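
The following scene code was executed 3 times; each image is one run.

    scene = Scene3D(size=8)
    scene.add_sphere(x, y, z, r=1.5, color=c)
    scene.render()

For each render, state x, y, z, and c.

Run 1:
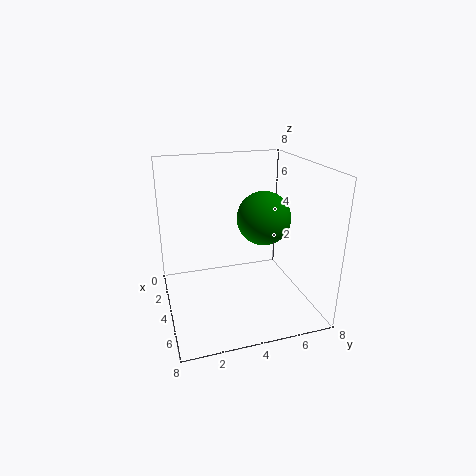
x = 4, y = 5.5, z = 5, c = 'green'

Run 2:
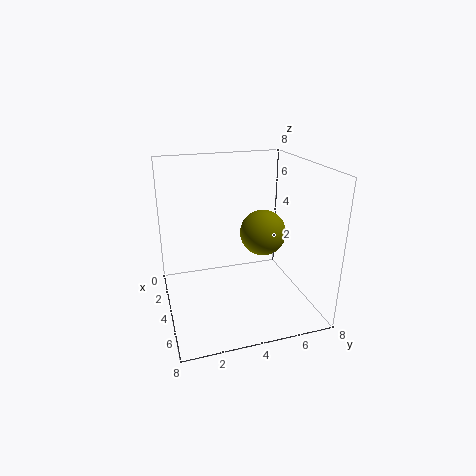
x = 1.5, y = 6.5, z = 3, c = 'olive'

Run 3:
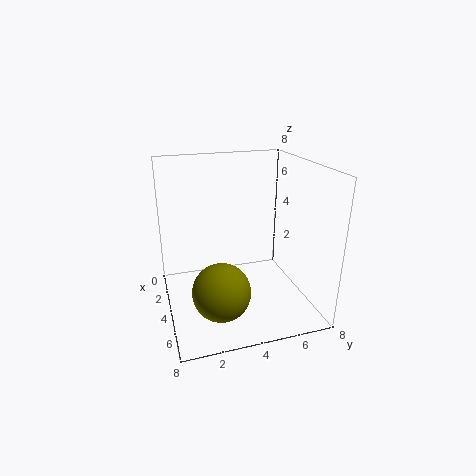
x = 6, y = 2.5, z = 2, c = 'olive'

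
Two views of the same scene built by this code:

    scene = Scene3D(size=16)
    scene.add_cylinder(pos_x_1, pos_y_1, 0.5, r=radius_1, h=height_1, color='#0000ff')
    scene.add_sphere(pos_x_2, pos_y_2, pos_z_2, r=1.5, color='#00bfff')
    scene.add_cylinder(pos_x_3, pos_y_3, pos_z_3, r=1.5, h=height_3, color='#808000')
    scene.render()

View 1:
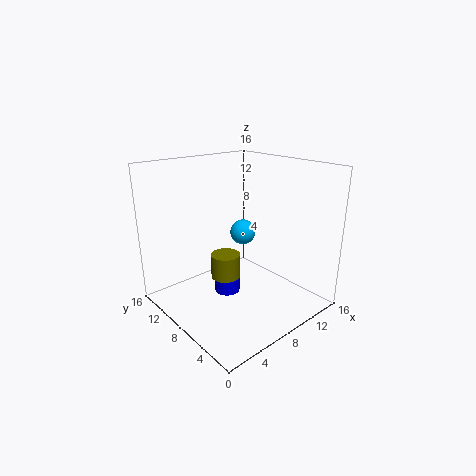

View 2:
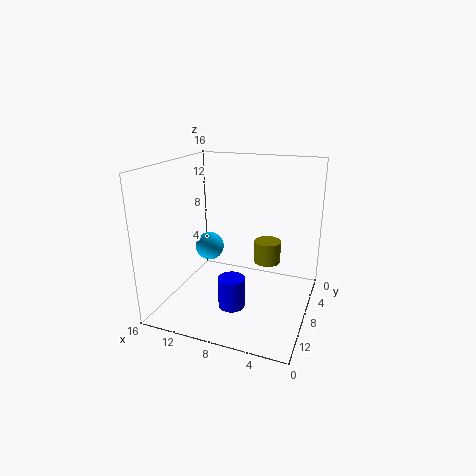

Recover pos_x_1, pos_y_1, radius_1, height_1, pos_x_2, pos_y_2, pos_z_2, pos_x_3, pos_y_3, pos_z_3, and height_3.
pos_x_1 = 8
pos_y_1 = 10
radius_1 = 1.5
height_1 = 3.5
pos_x_2 = 10.5
pos_y_2 = 10
pos_z_2 = 7.5
pos_x_3 = 5
pos_y_3 = 6.5
pos_z_3 = 5
height_3 = 2.5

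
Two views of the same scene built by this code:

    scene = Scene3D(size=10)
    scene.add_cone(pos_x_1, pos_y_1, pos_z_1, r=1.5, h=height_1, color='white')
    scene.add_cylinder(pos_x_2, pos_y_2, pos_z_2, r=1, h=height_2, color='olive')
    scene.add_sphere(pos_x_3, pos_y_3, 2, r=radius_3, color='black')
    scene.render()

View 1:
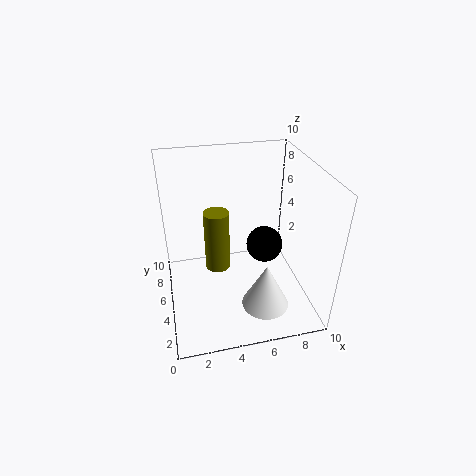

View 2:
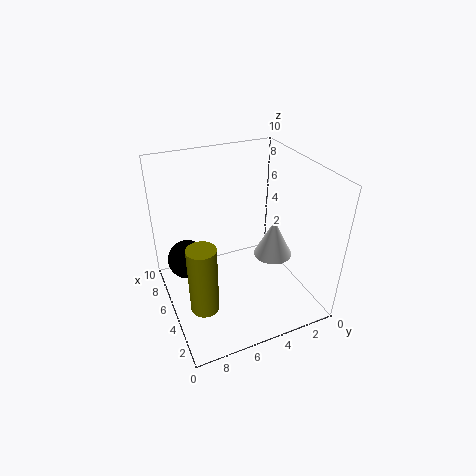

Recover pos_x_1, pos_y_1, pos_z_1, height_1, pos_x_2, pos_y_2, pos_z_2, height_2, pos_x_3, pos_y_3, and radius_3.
pos_x_1 = 6
pos_y_1 = 1.5
pos_z_1 = 2
height_1 = 3
pos_x_2 = 4
pos_y_2 = 8
pos_z_2 = 0.5
height_2 = 5
pos_x_3 = 8
pos_y_3 = 8
radius_3 = 1.5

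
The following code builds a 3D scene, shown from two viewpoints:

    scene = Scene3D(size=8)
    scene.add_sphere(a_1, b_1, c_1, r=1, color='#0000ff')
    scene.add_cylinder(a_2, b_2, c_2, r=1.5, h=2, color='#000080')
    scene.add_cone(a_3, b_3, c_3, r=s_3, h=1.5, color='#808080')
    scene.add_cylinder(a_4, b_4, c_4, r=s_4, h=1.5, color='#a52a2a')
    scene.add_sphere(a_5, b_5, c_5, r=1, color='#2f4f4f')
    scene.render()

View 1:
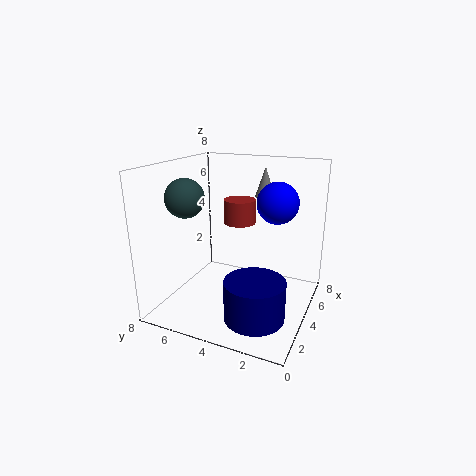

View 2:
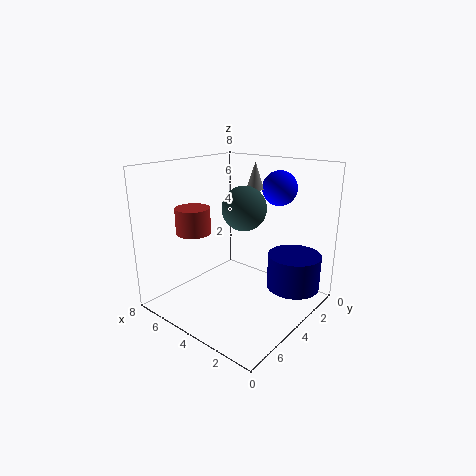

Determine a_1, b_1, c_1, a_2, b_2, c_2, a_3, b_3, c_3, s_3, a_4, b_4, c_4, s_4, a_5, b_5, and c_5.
a_1 = 3
b_1 = 1.5
c_1 = 6.5
a_2 = 1.5
b_2 = 2
c_2 = 1
a_3 = 4
b_3 = 2.5
c_3 = 6.5
s_3 = 0.5
a_4 = 6.5
b_4 = 5
c_4 = 4
s_4 = 1
a_5 = 2
b_5 = 6
c_5 = 6.5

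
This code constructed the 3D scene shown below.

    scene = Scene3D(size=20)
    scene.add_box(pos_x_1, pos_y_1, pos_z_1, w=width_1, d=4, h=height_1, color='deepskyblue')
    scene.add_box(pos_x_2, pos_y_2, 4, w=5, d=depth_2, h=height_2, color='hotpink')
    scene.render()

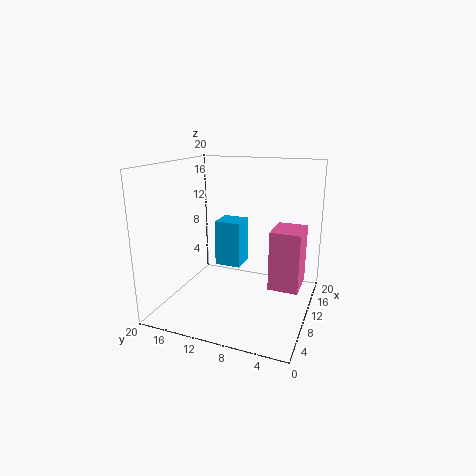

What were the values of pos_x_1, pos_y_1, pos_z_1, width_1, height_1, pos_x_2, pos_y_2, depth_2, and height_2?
pos_x_1 = 13
pos_y_1 = 11
pos_z_1 = 4
width_1 = 4
height_1 = 7
pos_x_2 = 8
pos_y_2 = 1
depth_2 = 4
height_2 = 8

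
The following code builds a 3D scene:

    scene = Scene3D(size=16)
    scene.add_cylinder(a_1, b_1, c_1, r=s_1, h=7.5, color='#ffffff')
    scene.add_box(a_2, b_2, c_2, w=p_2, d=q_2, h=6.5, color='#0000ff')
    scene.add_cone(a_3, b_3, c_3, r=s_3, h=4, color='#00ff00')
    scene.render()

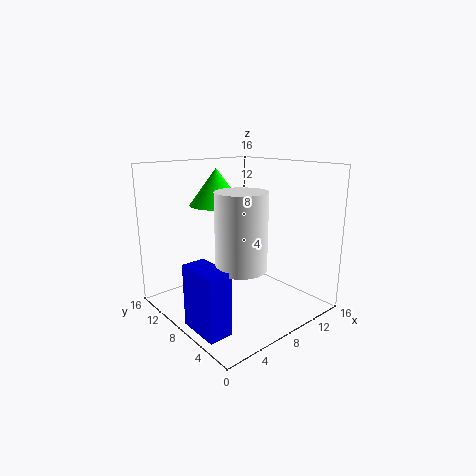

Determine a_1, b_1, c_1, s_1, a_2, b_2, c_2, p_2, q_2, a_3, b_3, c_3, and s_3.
a_1 = 5, b_1 = 4, c_1 = 6.5, s_1 = 2.5, a_2 = 0.5, b_2 = 3, c_2 = 0.5, p_2 = 2.5, q_2 = 4.5, a_3 = 7, b_3 = 10.5, c_3 = 11.5, s_3 = 3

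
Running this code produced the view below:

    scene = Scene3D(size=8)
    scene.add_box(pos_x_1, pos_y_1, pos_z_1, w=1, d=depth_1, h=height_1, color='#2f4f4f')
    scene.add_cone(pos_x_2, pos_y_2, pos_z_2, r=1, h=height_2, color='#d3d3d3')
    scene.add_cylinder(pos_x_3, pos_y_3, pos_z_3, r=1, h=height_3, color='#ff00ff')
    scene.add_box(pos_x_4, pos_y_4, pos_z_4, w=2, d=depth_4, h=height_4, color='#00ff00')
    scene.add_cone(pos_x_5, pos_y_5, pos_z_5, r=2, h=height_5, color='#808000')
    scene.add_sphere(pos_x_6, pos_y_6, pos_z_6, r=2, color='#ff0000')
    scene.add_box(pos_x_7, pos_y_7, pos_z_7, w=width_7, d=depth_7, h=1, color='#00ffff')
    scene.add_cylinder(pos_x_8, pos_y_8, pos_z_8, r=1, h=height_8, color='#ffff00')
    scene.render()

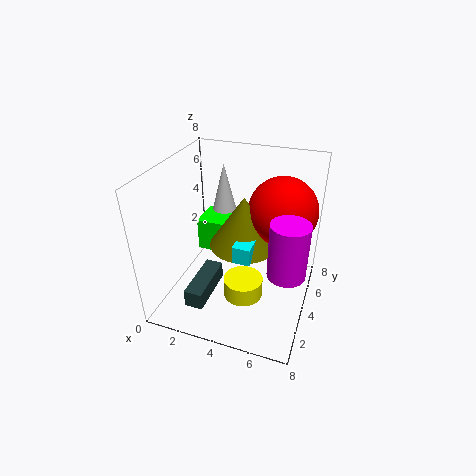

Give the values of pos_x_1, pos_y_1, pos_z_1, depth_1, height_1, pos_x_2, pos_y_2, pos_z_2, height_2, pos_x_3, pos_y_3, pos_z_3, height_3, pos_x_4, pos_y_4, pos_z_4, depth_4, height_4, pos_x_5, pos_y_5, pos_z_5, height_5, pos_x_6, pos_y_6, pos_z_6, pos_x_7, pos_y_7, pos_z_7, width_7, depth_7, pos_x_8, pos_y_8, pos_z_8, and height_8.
pos_x_1 = 2, pos_y_1 = 1, pos_z_1 = 1, depth_1 = 3, height_1 = 1, pos_x_2 = 2, pos_y_2 = 7, pos_z_2 = 3, height_2 = 4, pos_x_3 = 7, pos_y_3 = 3, pos_z_3 = 3, height_3 = 3, pos_x_4 = 1, pos_y_4 = 5, pos_z_4 = 2, depth_4 = 2, height_4 = 2, pos_x_5 = 4, pos_y_5 = 5, pos_z_5 = 3, height_5 = 3, pos_x_6 = 6, pos_y_6 = 6, pos_z_6 = 5, pos_x_7 = 4, pos_y_7 = 3, pos_z_7 = 3, width_7 = 1, depth_7 = 3, pos_x_8 = 5, pos_y_8 = 2, pos_z_8 = 2, height_8 = 1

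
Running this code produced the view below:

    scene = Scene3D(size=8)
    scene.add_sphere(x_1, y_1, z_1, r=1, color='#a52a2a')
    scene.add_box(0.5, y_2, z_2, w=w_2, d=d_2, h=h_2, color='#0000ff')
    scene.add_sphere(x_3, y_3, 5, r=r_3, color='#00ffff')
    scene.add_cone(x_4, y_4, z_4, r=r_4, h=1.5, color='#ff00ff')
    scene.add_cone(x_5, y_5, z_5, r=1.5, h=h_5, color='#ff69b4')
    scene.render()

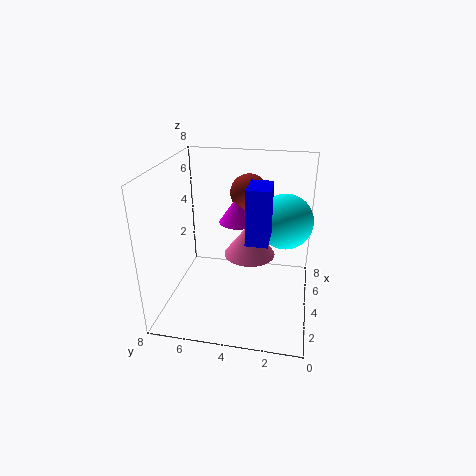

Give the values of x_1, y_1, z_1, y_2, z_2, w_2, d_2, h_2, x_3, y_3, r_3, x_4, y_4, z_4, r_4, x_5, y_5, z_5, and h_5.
x_1 = 4.5; y_1 = 3.5; z_1 = 6.5; y_2 = 2; z_2 = 5.5; w_2 = 1.5; d_2 = 1; h_2 = 2.5; x_3 = 4.5; y_3 = 1.5; r_3 = 1.5; x_4 = 4; y_4 = 4; z_4 = 5; r_4 = 1; x_5 = 5; y_5 = 3.5; z_5 = 2.5; h_5 = 2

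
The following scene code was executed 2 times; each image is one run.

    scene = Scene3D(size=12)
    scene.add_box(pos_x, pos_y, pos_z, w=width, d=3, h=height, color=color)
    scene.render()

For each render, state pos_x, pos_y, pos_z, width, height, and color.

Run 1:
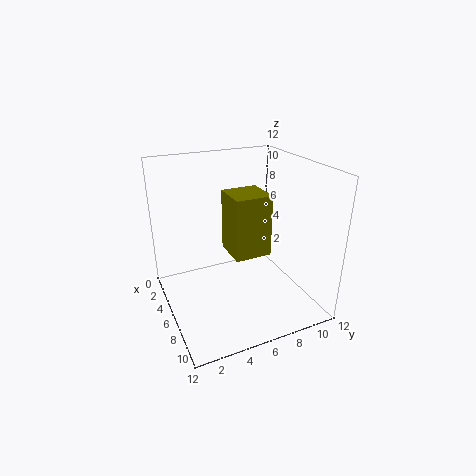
pos_x = 5, pos_y = 5, pos_z = 5, width = 3, height = 5, color = 'olive'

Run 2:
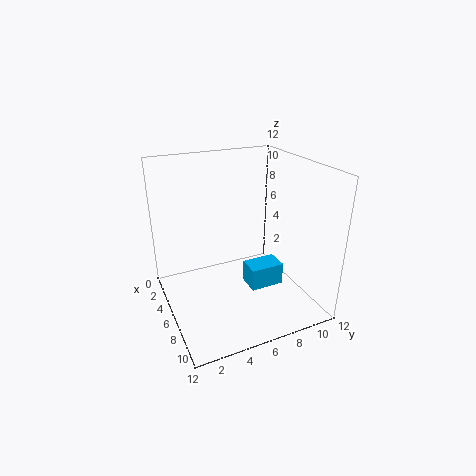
pos_x = 5, pos_y = 7, pos_z = 1, width = 2, height = 2, color = 'deepskyblue'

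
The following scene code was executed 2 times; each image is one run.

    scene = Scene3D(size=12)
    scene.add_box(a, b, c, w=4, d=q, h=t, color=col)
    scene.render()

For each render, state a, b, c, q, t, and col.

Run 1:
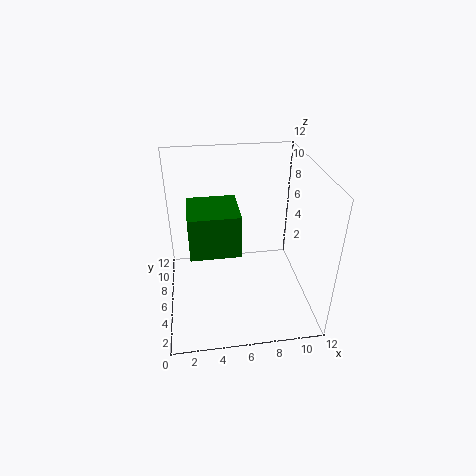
a = 2, b = 4, c = 5.5, q = 4, t = 3.5, col = 'green'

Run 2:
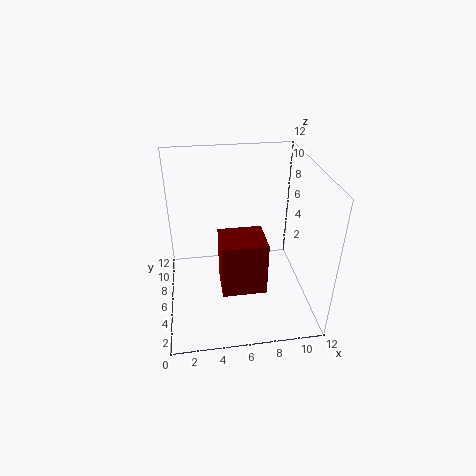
a = 4.5, b = 5, c = 0.5, q = 3.5, t = 5, col = 'maroon'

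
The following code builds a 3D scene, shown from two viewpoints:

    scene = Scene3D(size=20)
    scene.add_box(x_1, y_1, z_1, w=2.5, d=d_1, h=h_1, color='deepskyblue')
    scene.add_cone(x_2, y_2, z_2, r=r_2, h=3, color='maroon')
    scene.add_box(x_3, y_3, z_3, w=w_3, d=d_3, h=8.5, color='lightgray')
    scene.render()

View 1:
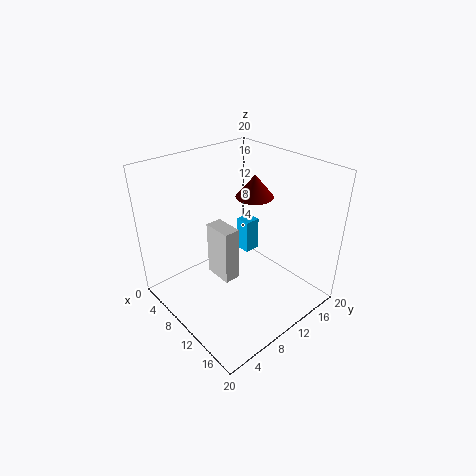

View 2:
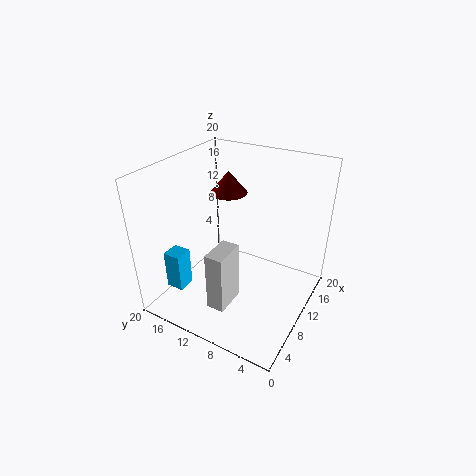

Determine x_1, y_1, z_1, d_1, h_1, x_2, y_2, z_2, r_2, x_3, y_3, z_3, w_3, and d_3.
x_1 = 3.5, y_1 = 15.5, z_1 = 3, d_1 = 2.5, h_1 = 5.5, x_2 = 11, y_2 = 12, z_2 = 16, r_2 = 2.5, x_3 = 4, y_3 = 9, z_3 = 1.5, w_3 = 4.5, d_3 = 2.5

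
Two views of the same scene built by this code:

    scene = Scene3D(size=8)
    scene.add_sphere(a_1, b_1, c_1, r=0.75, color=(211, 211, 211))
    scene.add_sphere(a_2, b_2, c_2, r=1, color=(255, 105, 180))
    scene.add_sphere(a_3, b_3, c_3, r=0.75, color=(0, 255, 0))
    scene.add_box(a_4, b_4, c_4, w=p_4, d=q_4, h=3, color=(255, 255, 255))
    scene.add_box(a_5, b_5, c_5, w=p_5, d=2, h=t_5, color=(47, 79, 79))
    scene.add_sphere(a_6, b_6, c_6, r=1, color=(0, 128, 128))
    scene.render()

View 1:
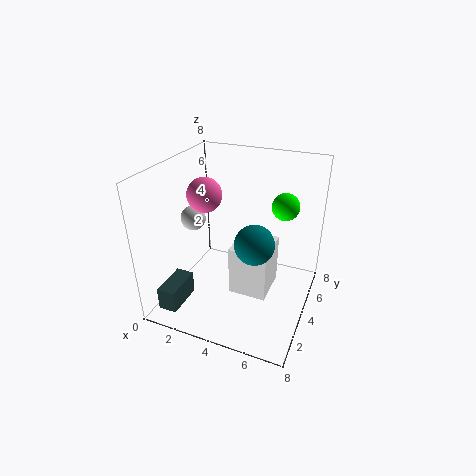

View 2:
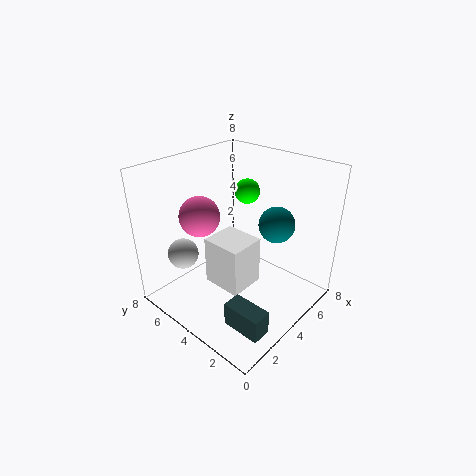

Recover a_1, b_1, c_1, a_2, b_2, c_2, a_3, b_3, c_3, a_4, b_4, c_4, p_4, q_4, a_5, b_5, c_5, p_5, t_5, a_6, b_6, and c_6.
a_1 = 0.75
b_1 = 4.75
c_1 = 4.25
a_2 = 1.75
b_2 = 4.5
c_2 = 6
a_3 = 6.25
b_3 = 5.25
c_3 = 5.75
a_4 = 3.5
b_4 = 3.75
c_4 = 0.25
p_4 = 2.25
q_4 = 2.5
a_5 = 1
b_5 = 0.25
c_5 = 1
p_5 = 1
t_5 = 1.25
a_6 = 5.5
b_6 = 2.5
c_6 = 4.75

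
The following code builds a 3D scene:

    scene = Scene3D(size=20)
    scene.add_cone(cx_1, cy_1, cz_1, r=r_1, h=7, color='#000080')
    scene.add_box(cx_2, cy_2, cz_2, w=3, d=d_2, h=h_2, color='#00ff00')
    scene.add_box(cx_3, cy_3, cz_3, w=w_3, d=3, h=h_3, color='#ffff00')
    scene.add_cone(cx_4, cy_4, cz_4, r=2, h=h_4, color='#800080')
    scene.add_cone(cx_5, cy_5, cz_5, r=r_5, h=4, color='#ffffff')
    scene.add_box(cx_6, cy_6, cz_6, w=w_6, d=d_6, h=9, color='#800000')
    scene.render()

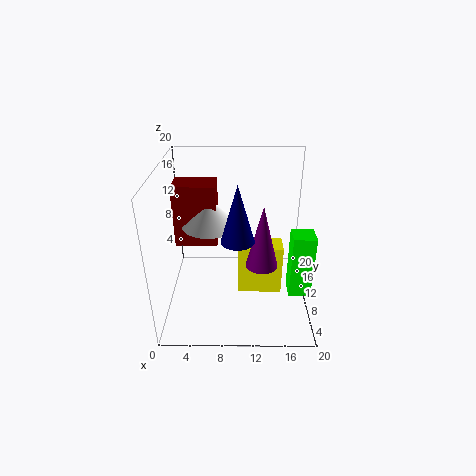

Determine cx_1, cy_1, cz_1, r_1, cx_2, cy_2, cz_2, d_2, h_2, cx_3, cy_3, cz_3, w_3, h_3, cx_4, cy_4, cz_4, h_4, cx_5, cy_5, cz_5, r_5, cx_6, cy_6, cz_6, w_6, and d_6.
cx_1 = 10
cy_1 = 4
cz_1 = 13
r_1 = 2
cx_2 = 17
cy_2 = 6
cz_2 = 3
d_2 = 3
h_2 = 9
cx_3 = 10
cy_3 = 7
cz_3 = 3
w_3 = 6
h_3 = 7
cx_4 = 13
cy_4 = 5
cz_4 = 9
h_4 = 8
cx_5 = 6
cy_5 = 12
cz_5 = 11
r_5 = 4
cx_6 = 1
cy_6 = 11
cz_6 = 8
w_6 = 6
d_6 = 4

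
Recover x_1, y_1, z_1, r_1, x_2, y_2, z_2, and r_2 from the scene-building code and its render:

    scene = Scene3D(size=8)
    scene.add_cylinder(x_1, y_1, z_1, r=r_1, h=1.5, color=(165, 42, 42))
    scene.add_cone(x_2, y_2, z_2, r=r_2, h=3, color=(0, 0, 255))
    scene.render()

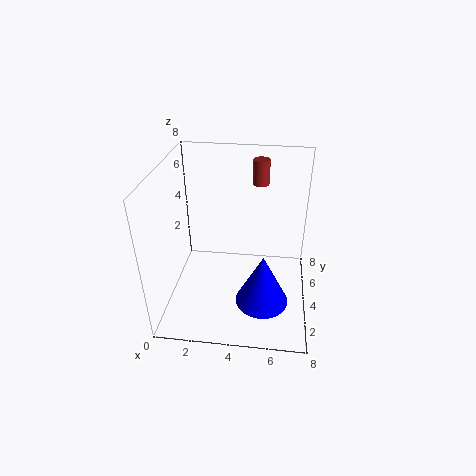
x_1 = 5; y_1 = 7; z_1 = 6; r_1 = 0.5; x_2 = 5.5; y_2 = 3; z_2 = 0.5; r_2 = 1.5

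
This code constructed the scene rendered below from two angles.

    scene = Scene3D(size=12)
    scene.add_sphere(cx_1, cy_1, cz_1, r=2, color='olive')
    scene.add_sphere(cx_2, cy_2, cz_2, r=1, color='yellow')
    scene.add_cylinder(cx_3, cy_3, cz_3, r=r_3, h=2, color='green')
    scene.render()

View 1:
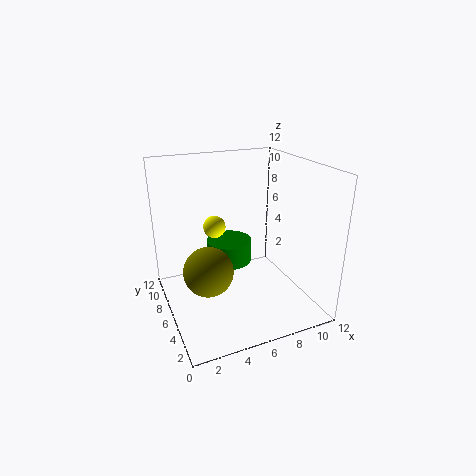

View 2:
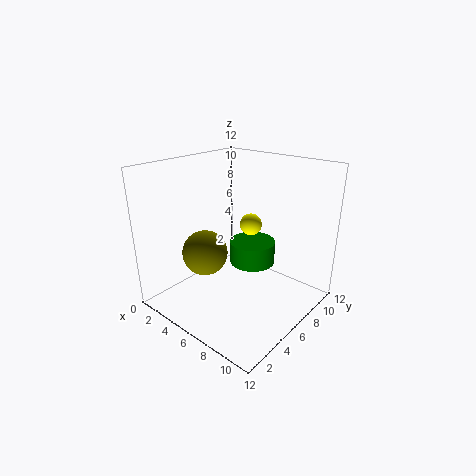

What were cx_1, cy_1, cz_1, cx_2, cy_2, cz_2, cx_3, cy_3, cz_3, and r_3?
cx_1 = 3
cy_1 = 5
cz_1 = 4
cx_2 = 5
cy_2 = 9
cz_2 = 6
cx_3 = 6
cy_3 = 8
cz_3 = 3
r_3 = 2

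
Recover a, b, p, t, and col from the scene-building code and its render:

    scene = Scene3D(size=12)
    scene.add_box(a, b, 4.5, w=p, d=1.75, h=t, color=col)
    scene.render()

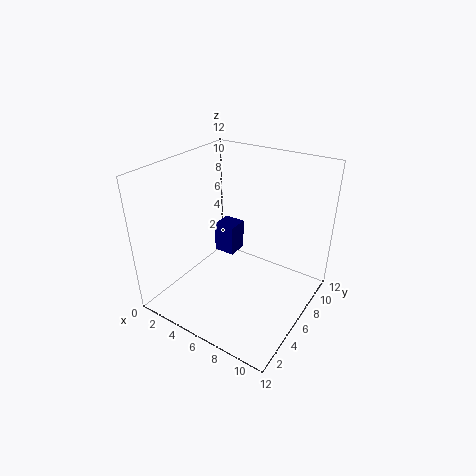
a = 4; b = 5.5; p = 1.75; t = 2.5; col = 'navy'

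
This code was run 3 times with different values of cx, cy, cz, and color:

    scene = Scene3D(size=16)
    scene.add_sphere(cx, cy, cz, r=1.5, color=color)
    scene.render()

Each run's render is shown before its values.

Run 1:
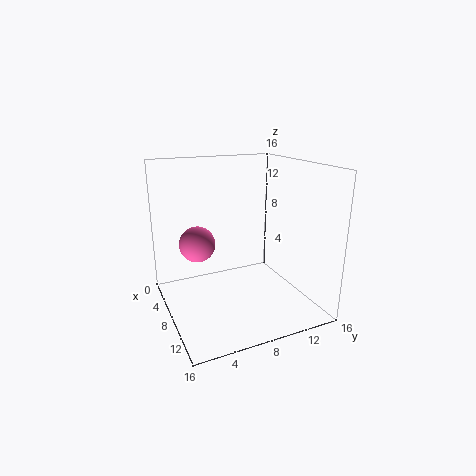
cx = 14; cy = 1.5; cz = 10.5; color = 'hotpink'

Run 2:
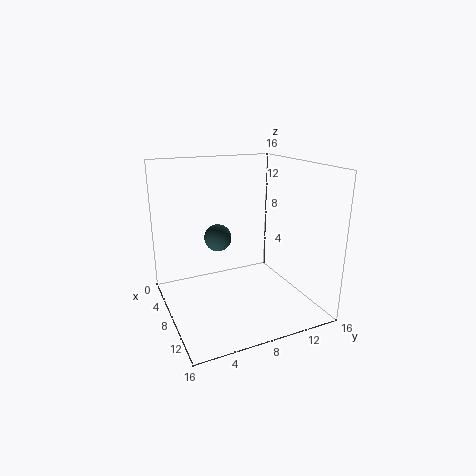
cx = 7; cy = 6; cz = 8; color = 'darkslategray'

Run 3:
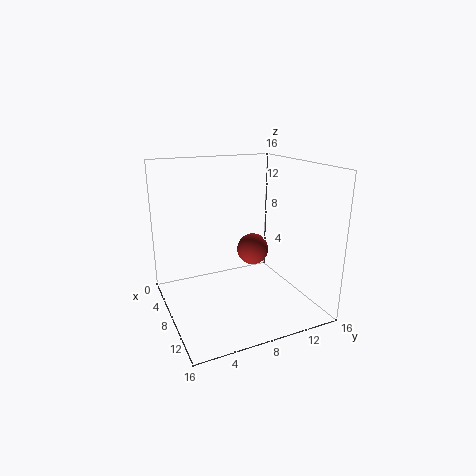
cx = 12.5; cy = 7.5; cz = 8.5; color = 'brown'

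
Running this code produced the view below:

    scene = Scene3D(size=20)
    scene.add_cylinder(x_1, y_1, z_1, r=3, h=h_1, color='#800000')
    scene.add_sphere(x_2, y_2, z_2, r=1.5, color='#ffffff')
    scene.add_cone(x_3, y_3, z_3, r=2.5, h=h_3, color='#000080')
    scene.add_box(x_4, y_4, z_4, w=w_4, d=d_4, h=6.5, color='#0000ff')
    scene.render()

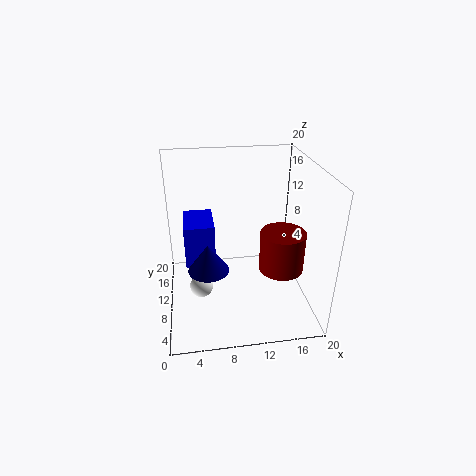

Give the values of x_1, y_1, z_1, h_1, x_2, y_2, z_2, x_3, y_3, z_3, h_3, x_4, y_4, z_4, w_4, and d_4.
x_1 = 15.5
y_1 = 7
z_1 = 6.5
h_1 = 5.5
x_2 = 4.5
y_2 = 6
z_2 = 5.5
x_3 = 5.5
y_3 = 4.5
z_3 = 9
h_3 = 3.5
x_4 = 2.5
y_4 = 12.5
z_4 = 4
w_4 = 4.5
d_4 = 6.5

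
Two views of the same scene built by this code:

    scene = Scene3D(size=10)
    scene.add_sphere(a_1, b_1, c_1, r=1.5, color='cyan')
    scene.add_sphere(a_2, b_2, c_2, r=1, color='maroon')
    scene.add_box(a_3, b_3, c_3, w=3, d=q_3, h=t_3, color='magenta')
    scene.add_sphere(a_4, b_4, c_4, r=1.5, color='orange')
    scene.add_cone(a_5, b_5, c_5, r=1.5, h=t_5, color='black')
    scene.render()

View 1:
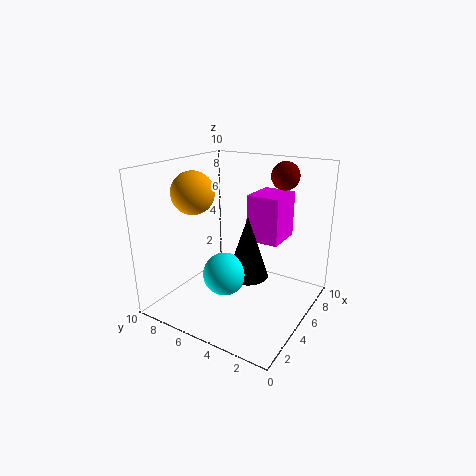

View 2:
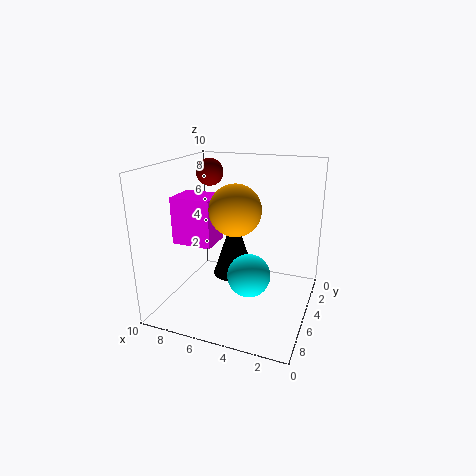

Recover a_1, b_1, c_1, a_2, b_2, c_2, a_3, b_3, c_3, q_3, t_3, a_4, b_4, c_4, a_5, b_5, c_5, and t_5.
a_1 = 4, b_1 = 5.5, c_1 = 2.5, a_2 = 8, b_2 = 3, c_2 = 9, a_3 = 7, b_3 = 3, c_3 = 4, q_3 = 2.5, t_3 = 3.5, a_4 = 4, b_4 = 8, c_4 = 8, a_5 = 5.5, b_5 = 4.5, c_5 = 2, t_5 = 4.5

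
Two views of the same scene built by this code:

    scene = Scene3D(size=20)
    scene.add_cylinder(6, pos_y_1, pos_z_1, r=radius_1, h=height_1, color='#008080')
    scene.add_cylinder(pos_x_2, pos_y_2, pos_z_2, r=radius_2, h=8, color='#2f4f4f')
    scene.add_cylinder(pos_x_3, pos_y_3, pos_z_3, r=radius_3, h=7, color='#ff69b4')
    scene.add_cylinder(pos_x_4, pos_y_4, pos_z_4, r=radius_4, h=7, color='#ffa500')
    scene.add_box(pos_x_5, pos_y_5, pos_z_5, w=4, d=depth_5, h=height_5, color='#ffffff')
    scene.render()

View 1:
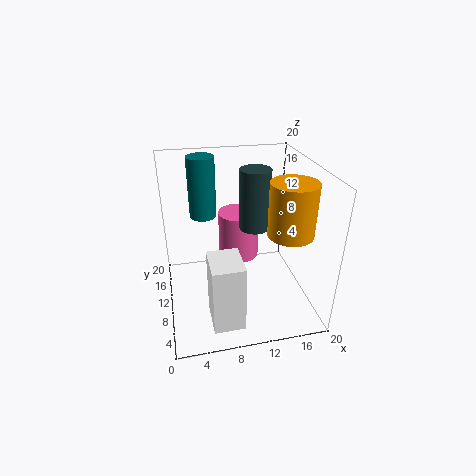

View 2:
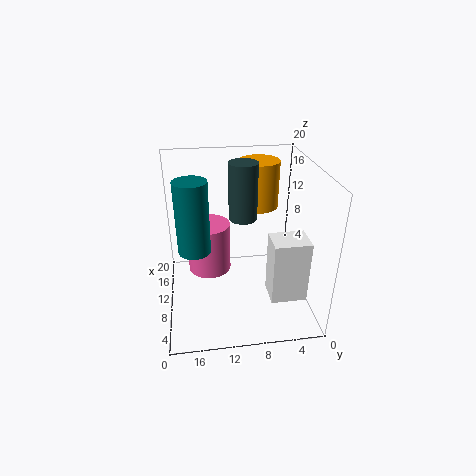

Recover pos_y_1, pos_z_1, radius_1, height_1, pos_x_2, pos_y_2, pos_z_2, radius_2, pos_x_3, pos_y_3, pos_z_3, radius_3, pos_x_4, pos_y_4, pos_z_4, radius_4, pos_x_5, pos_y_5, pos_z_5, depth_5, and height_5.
pos_y_1 = 16; pos_z_1 = 11; radius_1 = 2; height_1 = 9; pos_x_2 = 12; pos_y_2 = 9; pos_z_2 = 12; radius_2 = 2; pos_x_3 = 11; pos_y_3 = 14; pos_z_3 = 5; radius_3 = 3; pos_x_4 = 16; pos_y_4 = 6; pos_z_4 = 12; radius_4 = 3; pos_x_5 = 5; pos_y_5 = 1; pos_z_5 = 2; depth_5 = 5; height_5 = 9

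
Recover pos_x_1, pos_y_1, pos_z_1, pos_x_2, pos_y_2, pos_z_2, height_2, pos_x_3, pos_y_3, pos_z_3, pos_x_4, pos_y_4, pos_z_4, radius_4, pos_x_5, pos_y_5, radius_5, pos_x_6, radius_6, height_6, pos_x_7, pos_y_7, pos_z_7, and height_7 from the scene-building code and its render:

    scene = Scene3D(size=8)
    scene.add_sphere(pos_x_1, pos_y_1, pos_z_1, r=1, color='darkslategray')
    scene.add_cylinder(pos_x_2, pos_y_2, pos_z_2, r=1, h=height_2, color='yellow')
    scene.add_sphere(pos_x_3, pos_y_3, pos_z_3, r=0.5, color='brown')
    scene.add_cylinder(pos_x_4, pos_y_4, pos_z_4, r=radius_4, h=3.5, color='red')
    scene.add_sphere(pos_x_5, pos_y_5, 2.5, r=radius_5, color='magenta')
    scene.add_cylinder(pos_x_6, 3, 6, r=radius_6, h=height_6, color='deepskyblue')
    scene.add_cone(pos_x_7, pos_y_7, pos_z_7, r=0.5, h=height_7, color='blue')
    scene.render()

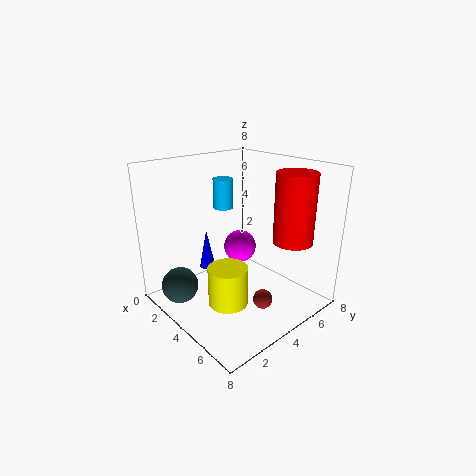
pos_x_1 = 2.5
pos_y_1 = 1
pos_z_1 = 1.5
pos_x_2 = 5.5
pos_y_2 = 2
pos_z_2 = 1.5
height_2 = 2
pos_x_3 = 6.5
pos_y_3 = 3.5
pos_z_3 = 1.5
pos_x_4 = 7
pos_y_4 = 5
pos_z_4 = 4.5
radius_4 = 1
pos_x_5 = 2.5
pos_y_5 = 5.5
radius_5 = 1
pos_x_6 = 4
radius_6 = 0.5
height_6 = 1.5
pos_x_7 = 1
pos_y_7 = 4
pos_z_7 = 1
height_7 = 2.5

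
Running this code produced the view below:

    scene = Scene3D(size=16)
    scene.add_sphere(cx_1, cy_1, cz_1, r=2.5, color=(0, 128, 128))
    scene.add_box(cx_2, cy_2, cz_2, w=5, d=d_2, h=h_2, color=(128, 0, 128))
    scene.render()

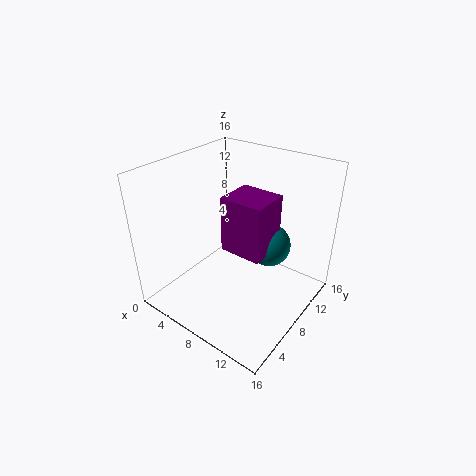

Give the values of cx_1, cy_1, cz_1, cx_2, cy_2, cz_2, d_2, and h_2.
cx_1 = 10; cy_1 = 11.5; cz_1 = 6; cx_2 = 6; cy_2 = 7.5; cz_2 = 6; d_2 = 4.5; h_2 = 6.5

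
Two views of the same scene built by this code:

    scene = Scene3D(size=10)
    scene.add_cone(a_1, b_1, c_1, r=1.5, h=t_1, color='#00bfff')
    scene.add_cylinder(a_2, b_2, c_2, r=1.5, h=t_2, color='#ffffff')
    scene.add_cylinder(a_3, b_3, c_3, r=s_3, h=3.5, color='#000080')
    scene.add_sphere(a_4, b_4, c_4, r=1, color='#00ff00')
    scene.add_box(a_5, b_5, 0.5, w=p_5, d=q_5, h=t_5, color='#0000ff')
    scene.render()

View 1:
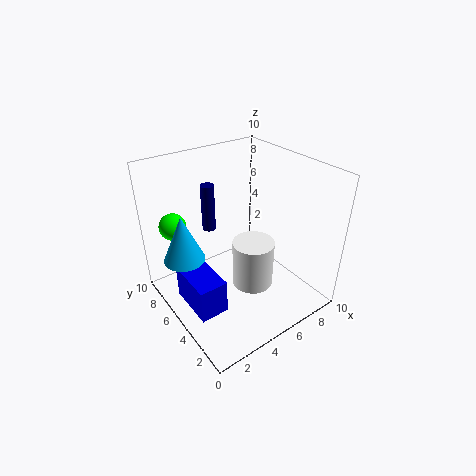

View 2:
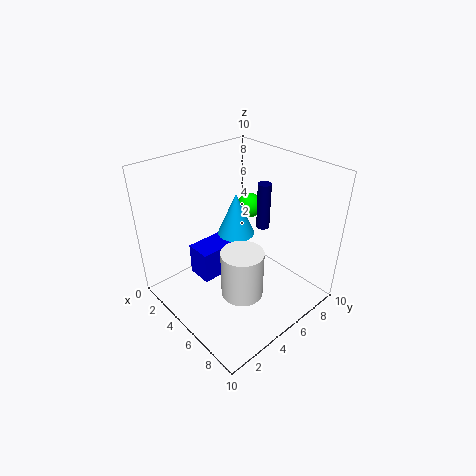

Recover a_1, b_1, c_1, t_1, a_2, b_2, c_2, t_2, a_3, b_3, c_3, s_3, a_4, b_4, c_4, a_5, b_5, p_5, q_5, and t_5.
a_1 = 2; b_1 = 7.5; c_1 = 3; t_1 = 3.5; a_2 = 6; b_2 = 4.5; c_2 = 1; t_2 = 3.5; a_3 = 4.5; b_3 = 8; c_3 = 4.5; s_3 = 0.5; a_4 = 2; b_4 = 9; c_4 = 5; a_5 = 1; b_5 = 3.5; p_5 = 2; q_5 = 3.5; t_5 = 2.5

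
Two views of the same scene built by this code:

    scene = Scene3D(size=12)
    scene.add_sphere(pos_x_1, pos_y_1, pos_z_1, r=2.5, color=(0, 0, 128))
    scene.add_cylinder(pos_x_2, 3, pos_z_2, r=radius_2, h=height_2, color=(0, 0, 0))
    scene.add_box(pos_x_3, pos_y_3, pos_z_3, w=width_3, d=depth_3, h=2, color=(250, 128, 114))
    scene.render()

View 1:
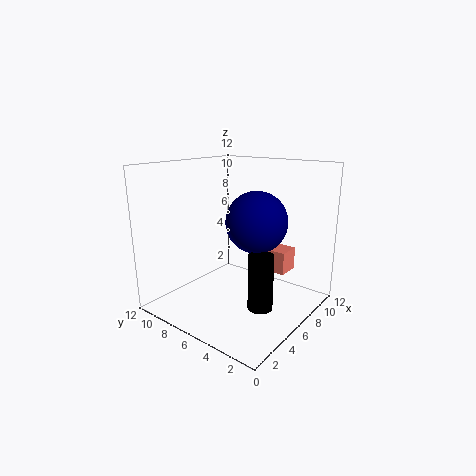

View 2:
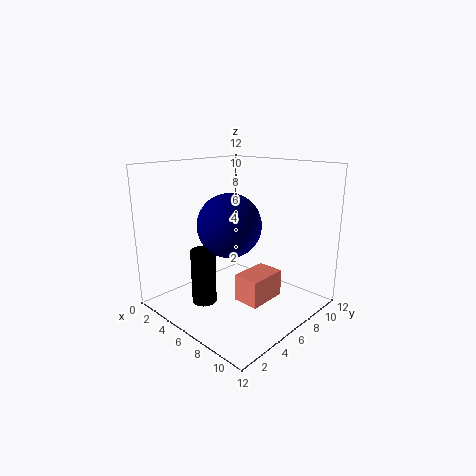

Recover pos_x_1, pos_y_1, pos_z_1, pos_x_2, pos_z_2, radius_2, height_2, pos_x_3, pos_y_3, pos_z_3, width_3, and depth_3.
pos_x_1 = 6.5
pos_y_1 = 4.5
pos_z_1 = 7.5
pos_x_2 = 5
pos_z_2 = 1
radius_2 = 1
height_2 = 4.5
pos_x_3 = 8.5
pos_y_3 = 3
pos_z_3 = 2.5
width_3 = 2
depth_3 = 3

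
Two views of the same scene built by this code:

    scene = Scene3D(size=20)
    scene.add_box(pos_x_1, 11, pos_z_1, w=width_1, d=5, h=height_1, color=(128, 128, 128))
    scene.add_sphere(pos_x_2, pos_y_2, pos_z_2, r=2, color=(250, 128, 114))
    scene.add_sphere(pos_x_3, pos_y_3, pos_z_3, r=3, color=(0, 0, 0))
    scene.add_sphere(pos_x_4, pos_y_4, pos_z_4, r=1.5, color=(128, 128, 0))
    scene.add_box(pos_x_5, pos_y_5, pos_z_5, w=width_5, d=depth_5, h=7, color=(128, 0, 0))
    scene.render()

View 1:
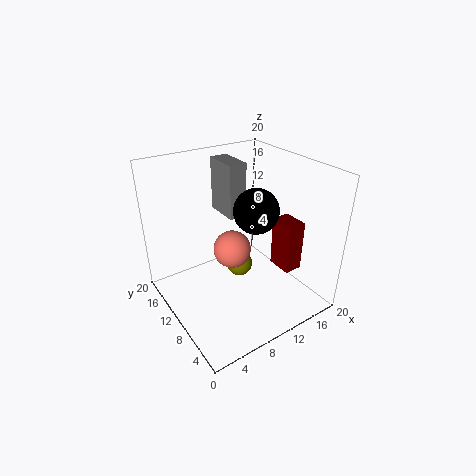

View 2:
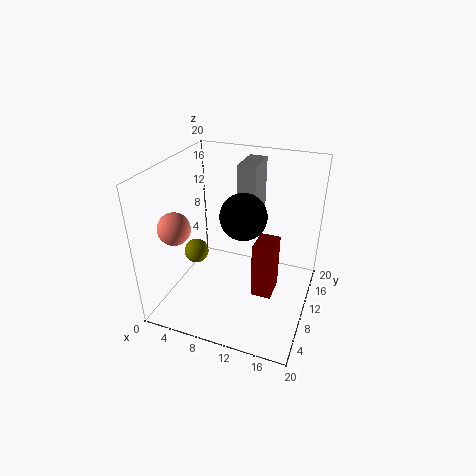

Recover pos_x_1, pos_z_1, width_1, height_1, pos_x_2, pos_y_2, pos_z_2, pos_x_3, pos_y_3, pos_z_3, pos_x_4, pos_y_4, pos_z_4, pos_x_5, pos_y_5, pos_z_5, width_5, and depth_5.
pos_x_1 = 9.5
pos_z_1 = 12.5
width_1 = 2.5
height_1 = 7.5
pos_x_2 = 4.5
pos_y_2 = 3
pos_z_2 = 14
pos_x_3 = 11.5
pos_y_3 = 8
pos_z_3 = 14.5
pos_x_4 = 6.5
pos_y_4 = 4.5
pos_z_4 = 10.5
pos_x_5 = 14
pos_y_5 = 4
pos_z_5 = 6
width_5 = 2.5
depth_5 = 3.5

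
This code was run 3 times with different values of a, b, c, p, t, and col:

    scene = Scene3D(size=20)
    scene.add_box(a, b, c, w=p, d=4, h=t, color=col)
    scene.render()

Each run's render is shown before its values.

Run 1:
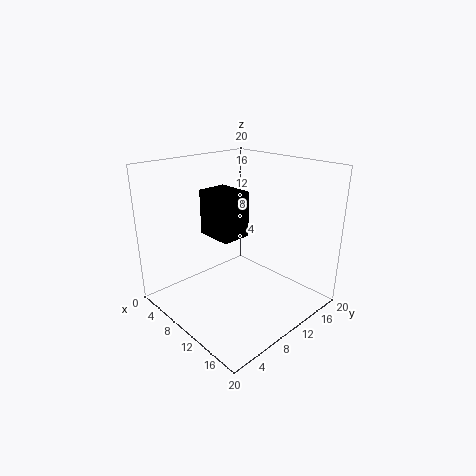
a = 7, b = 6, c = 11, p = 5, t = 6, col = 'black'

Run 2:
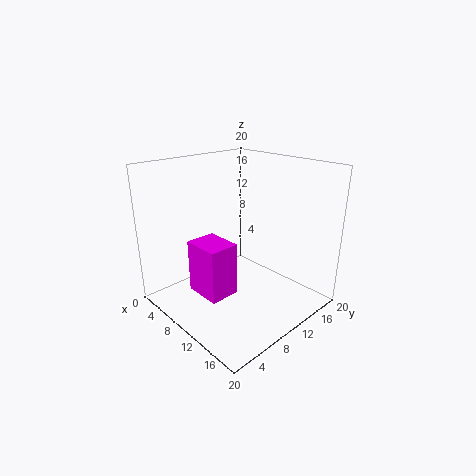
a = 8, b = 3, c = 4, p = 5, t = 7, col = 'magenta'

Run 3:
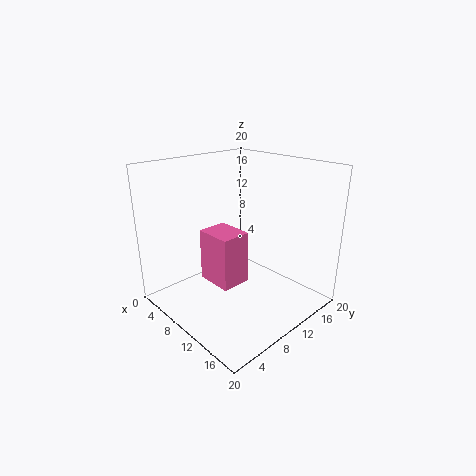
a = 8, b = 5, c = 5, p = 5, t = 7, col = 'hotpink'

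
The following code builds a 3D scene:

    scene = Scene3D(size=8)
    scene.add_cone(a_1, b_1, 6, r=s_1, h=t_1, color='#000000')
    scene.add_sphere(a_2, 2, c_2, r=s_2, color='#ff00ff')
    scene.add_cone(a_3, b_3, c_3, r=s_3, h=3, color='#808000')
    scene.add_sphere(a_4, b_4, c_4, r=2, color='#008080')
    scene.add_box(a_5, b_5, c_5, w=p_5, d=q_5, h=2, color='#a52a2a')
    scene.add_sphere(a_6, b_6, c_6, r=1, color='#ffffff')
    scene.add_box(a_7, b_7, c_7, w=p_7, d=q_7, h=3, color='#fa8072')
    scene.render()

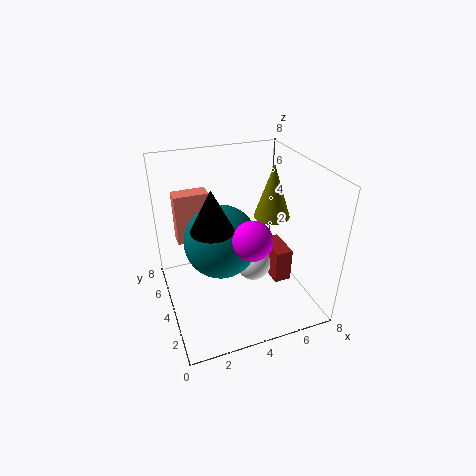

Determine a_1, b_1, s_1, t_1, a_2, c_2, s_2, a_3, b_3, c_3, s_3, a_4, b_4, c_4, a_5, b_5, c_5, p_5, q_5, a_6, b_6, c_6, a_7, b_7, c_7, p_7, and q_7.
a_1 = 2
b_1 = 2
s_1 = 1
t_1 = 2
a_2 = 4
c_2 = 5
s_2 = 1
a_3 = 6
b_3 = 4
c_3 = 5
s_3 = 1
a_4 = 3
b_4 = 4
c_4 = 4
a_5 = 6
b_5 = 3
c_5 = 1
p_5 = 1
q_5 = 2
a_6 = 5
b_6 = 4
c_6 = 2
a_7 = 1
b_7 = 6
c_7 = 3
p_7 = 2
q_7 = 1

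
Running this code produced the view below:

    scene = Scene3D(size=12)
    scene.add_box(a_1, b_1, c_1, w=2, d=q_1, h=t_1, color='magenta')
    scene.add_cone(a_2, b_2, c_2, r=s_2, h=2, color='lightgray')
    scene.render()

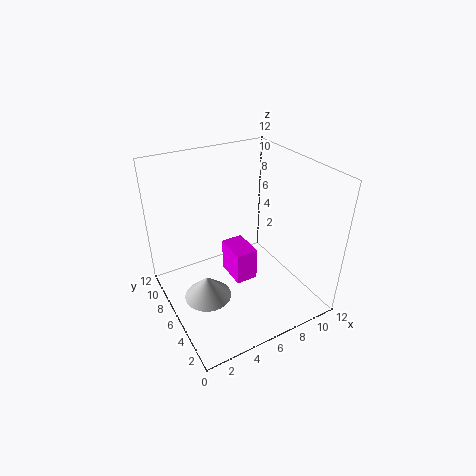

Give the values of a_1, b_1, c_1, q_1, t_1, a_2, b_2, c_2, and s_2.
a_1 = 6; b_1 = 6; c_1 = 1; q_1 = 3; t_1 = 3; a_2 = 3; b_2 = 6; c_2 = 1; s_2 = 2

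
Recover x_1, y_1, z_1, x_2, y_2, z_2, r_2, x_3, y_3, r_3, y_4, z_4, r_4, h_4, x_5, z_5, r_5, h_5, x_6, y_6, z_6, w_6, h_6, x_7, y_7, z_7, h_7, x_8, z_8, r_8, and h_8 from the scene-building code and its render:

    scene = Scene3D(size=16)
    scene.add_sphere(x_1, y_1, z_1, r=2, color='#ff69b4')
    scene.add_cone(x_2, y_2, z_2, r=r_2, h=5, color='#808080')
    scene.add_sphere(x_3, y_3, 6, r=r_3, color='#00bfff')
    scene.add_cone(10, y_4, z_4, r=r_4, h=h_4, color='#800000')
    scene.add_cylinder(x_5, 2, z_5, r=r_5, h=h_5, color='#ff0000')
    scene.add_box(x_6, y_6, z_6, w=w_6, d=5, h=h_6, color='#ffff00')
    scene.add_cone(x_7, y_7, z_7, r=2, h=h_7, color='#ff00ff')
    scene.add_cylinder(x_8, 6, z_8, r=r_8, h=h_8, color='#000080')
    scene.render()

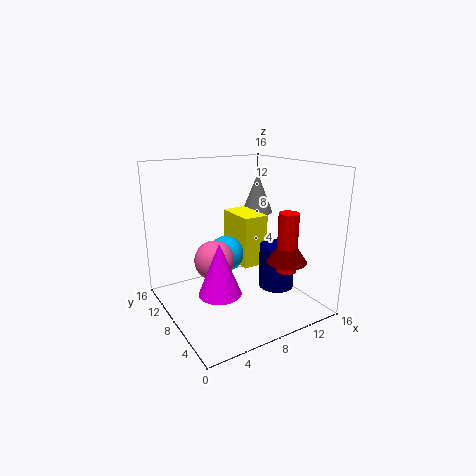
x_1 = 4, y_1 = 6, z_1 = 7, x_2 = 14, y_2 = 13, z_2 = 9, r_2 = 2, x_3 = 7, y_3 = 9, r_3 = 2, y_4 = 2, z_4 = 7, r_4 = 2, h_4 = 3, x_5 = 10, z_5 = 6, r_5 = 1, h_5 = 6, x_6 = 9, y_6 = 8, z_6 = 4, w_6 = 3, h_6 = 6, x_7 = 3, y_7 = 3, z_7 = 5, h_7 = 5, x_8 = 12, z_8 = 2, r_8 = 2, h_8 = 5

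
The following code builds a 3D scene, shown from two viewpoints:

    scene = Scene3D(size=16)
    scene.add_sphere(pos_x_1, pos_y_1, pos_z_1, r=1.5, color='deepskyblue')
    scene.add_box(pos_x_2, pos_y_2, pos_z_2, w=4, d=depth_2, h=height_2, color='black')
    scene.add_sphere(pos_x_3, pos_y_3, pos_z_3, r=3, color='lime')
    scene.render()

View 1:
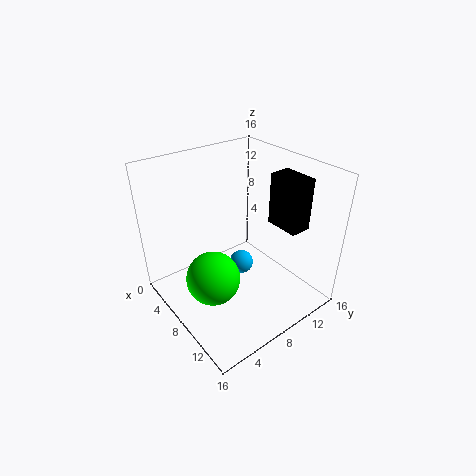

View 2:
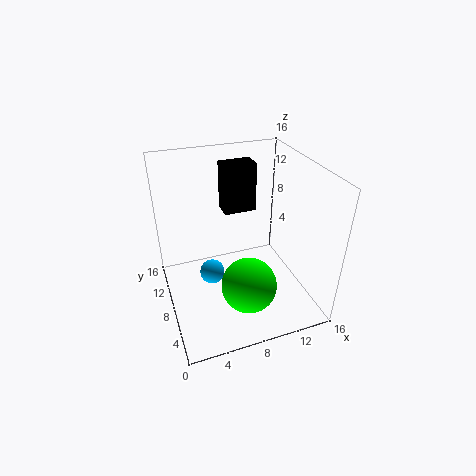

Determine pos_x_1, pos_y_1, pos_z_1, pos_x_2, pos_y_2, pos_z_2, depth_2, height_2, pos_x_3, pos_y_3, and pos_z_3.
pos_x_1 = 5.5; pos_y_1 = 10.5; pos_z_1 = 2; pos_x_2 = 8; pos_y_2 = 12.5; pos_z_2 = 8.5; depth_2 = 2.5; height_2 = 6; pos_x_3 = 8; pos_y_3 = 4.5; pos_z_3 = 4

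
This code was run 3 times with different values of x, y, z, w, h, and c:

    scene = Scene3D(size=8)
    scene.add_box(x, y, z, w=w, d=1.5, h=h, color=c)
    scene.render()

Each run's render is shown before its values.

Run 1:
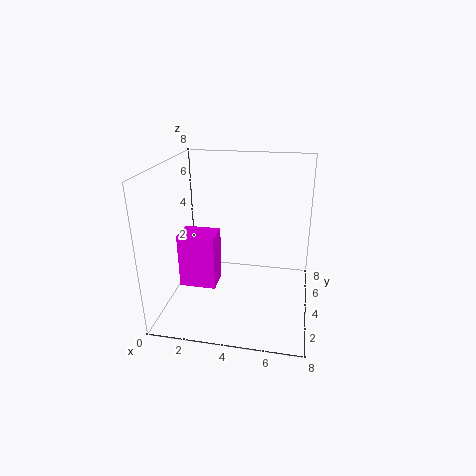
x = 1; y = 2.5; z = 1.5; w = 2; h = 3; c = 'magenta'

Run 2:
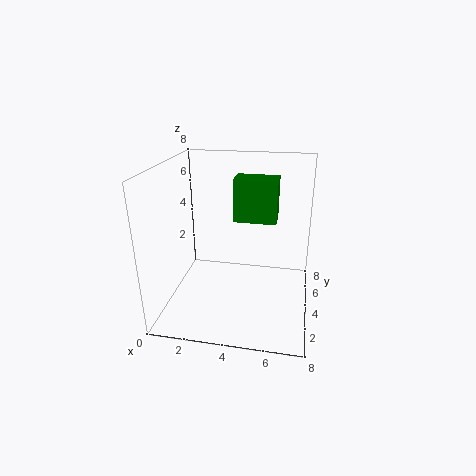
x = 3.5; y = 5; z = 4.5; w = 2.5; h = 2.5; c = 'green'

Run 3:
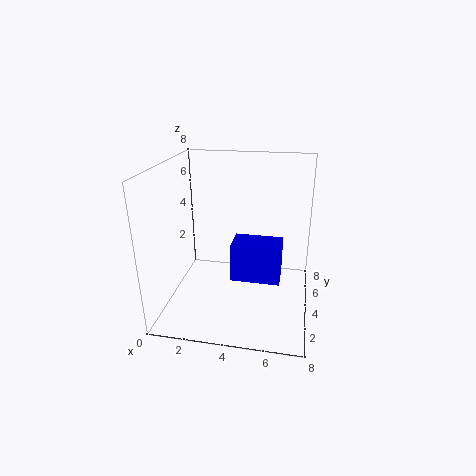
x = 4; y = 2; z = 2.5; w = 2.5; h = 2; c = 'blue'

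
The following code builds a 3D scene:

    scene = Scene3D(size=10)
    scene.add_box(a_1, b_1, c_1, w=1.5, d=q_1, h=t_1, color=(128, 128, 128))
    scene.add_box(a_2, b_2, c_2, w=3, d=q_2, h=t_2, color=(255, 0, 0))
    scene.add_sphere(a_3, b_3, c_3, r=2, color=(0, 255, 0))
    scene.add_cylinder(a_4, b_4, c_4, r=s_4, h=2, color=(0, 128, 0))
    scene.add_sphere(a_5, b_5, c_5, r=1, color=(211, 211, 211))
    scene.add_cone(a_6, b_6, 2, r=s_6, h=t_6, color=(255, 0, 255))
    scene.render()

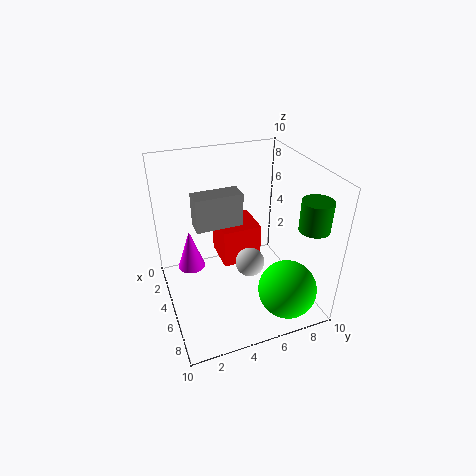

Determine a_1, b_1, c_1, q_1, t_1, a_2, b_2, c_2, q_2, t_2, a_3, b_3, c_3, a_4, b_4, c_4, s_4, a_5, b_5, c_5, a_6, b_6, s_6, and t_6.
a_1 = 2; b_1 = 2.5; c_1 = 5; q_1 = 3.5; t_1 = 2.5; a_2 = 0.5; b_2 = 4.5; c_2 = 1.5; q_2 = 3; t_2 = 3; a_3 = 8; b_3 = 7.5; c_3 = 2; a_4 = 8; b_4 = 9; c_4 = 6.5; s_4 = 1; a_5 = 6; b_5 = 5.5; c_5 = 3.5; a_6 = 3; b_6 = 2; s_6 = 1; t_6 = 3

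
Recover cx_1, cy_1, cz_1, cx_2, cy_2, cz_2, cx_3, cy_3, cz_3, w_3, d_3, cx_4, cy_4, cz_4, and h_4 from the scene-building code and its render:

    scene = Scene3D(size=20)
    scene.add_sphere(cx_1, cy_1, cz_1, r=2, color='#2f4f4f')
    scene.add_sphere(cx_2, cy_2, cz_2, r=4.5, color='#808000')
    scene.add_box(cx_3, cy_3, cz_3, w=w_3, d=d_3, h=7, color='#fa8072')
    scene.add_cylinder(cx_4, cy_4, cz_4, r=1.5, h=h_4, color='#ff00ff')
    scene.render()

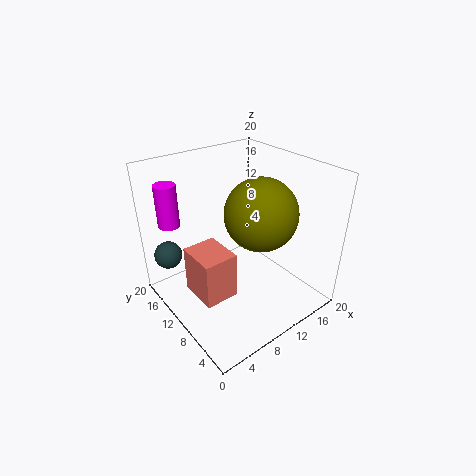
cx_1 = 2.5
cy_1 = 17
cz_1 = 6.5
cx_2 = 10
cy_2 = 5.5
cz_2 = 15.5
cx_3 = 4
cy_3 = 9
cz_3 = 1
w_3 = 5
d_3 = 6
cx_4 = 3
cy_4 = 16.5
cz_4 = 11.5
h_4 = 6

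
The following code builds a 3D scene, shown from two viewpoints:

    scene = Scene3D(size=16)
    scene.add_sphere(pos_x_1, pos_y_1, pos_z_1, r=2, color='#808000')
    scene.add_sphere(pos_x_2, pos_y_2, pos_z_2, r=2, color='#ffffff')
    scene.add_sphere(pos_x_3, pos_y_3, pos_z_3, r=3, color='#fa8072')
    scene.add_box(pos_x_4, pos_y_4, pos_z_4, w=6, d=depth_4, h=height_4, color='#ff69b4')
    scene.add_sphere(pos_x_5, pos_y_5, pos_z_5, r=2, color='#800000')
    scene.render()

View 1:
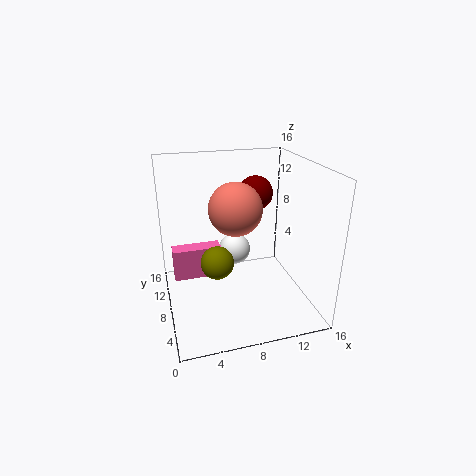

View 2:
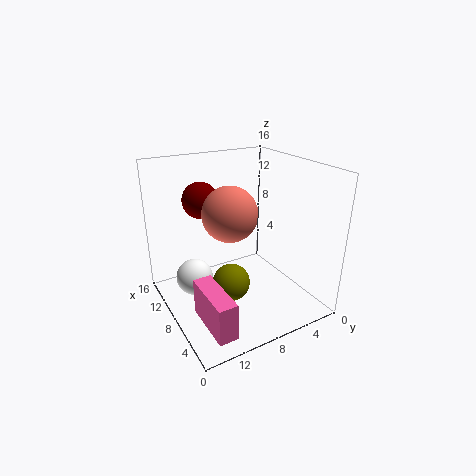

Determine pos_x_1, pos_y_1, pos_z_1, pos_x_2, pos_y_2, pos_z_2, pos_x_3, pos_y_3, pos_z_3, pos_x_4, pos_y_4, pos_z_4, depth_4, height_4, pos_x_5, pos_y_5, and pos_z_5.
pos_x_1 = 6, pos_y_1 = 10, pos_z_1 = 4, pos_x_2 = 9, pos_y_2 = 13, pos_z_2 = 4, pos_x_3 = 8, pos_y_3 = 9, pos_z_3 = 11, pos_x_4 = 1, pos_y_4 = 12, pos_z_4 = 1, depth_4 = 2, height_4 = 4, pos_x_5 = 11, pos_y_5 = 11, pos_z_5 = 12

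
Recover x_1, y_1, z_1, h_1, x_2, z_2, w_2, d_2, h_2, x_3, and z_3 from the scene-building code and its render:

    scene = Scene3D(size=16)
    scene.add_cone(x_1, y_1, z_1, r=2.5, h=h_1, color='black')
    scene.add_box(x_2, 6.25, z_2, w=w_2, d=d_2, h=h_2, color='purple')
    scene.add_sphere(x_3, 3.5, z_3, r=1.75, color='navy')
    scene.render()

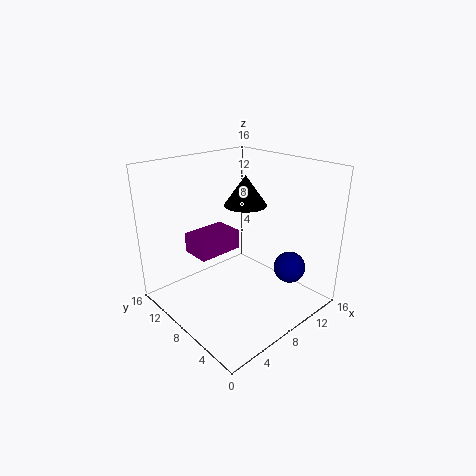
x_1 = 10.75, y_1 = 9.75, z_1 = 10.75, h_1 = 3.5, x_2 = 2, z_2 = 8, w_2 = 4.5, d_2 = 3, h_2 = 2, x_3 = 11.75, z_3 = 4.75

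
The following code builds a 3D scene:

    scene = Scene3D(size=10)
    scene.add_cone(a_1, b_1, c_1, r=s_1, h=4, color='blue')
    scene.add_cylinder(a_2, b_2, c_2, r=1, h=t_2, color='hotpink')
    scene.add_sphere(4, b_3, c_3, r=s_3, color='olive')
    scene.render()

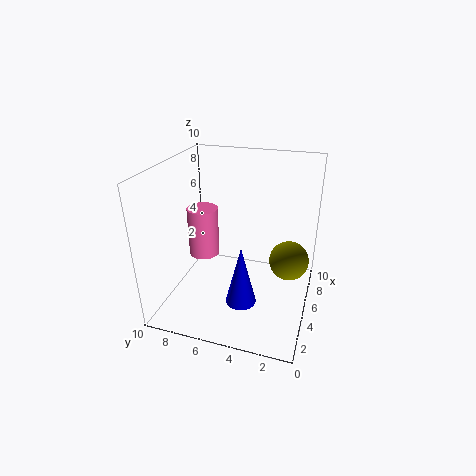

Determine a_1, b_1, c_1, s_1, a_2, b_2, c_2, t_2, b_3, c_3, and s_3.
a_1 = 2.5, b_1 = 4, c_1 = 1.75, s_1 = 1, a_2 = 3.75, b_2 = 7, c_2 = 4.25, t_2 = 3.25, b_3 = 1.25, c_3 = 4.5, s_3 = 1.25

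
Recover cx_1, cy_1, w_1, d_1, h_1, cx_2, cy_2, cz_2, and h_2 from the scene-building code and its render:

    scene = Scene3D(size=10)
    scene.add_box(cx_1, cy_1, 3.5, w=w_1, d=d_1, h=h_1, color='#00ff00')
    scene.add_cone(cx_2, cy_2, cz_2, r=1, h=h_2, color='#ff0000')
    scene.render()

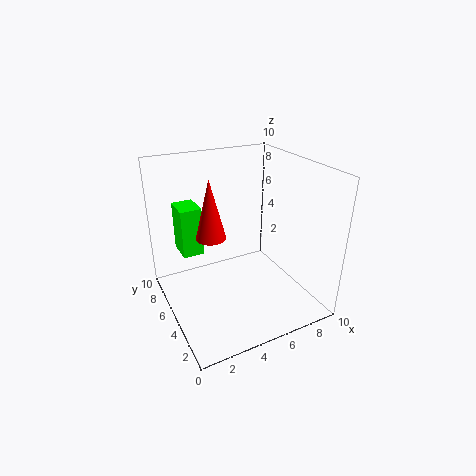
cx_1 = 1.5; cy_1 = 6.5; w_1 = 1.5; d_1 = 2; h_1 = 3.5; cx_2 = 3; cy_2 = 5; cz_2 = 5.5; h_2 = 4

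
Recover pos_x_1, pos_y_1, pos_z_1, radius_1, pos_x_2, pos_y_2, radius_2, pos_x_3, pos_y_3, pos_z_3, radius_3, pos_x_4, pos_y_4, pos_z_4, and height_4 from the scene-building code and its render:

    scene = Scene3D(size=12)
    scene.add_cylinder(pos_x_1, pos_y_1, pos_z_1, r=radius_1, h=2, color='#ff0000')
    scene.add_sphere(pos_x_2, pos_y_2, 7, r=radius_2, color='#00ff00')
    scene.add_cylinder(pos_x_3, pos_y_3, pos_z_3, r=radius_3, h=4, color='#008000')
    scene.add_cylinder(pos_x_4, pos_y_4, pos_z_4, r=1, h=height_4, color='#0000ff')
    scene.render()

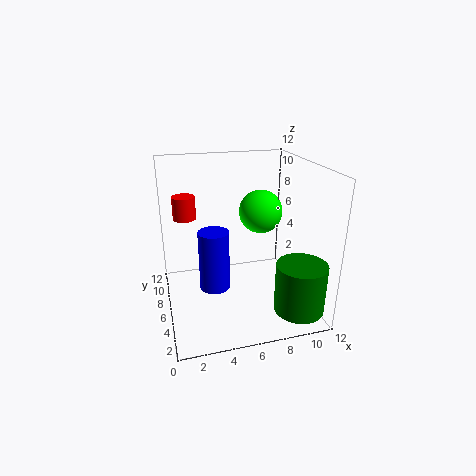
pos_x_1 = 2, pos_y_1 = 9, pos_z_1 = 7, radius_1 = 1, pos_x_2 = 9, pos_y_2 = 9, radius_2 = 2, pos_x_3 = 10, pos_y_3 = 2, pos_z_3 = 1, radius_3 = 2, pos_x_4 = 3, pos_y_4 = 1, pos_z_4 = 5, height_4 = 4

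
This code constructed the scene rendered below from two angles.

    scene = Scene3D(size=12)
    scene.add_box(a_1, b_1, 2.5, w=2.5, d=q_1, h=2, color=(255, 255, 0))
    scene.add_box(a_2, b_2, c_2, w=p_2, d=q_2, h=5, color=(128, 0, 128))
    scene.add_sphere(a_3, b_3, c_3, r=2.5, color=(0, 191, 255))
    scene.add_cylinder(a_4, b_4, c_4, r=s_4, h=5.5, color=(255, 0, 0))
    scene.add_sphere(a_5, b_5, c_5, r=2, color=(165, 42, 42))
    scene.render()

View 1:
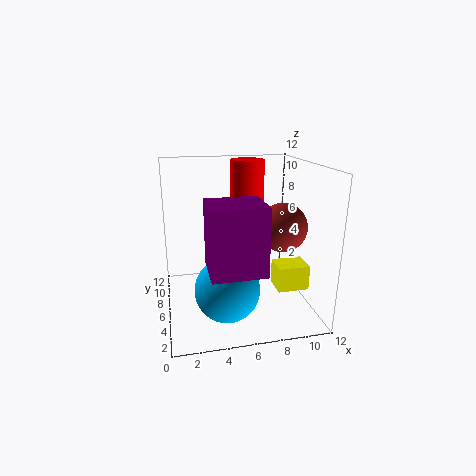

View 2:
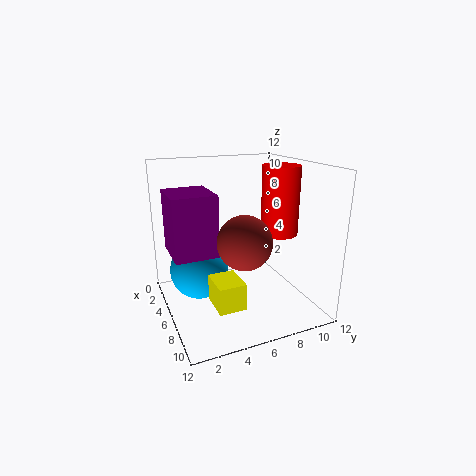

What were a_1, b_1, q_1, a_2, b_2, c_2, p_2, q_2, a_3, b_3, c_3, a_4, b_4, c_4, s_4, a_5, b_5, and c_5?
a_1 = 8.5, b_1 = 2.5, q_1 = 2, a_2 = 3, b_2 = 0.5, c_2 = 5, p_2 = 4, q_2 = 3.5, a_3 = 4.5, b_3 = 3, c_3 = 3, a_4 = 7.5, b_4 = 9, c_4 = 6.5, s_4 = 1.5, a_5 = 9.5, b_5 = 5, c_5 = 7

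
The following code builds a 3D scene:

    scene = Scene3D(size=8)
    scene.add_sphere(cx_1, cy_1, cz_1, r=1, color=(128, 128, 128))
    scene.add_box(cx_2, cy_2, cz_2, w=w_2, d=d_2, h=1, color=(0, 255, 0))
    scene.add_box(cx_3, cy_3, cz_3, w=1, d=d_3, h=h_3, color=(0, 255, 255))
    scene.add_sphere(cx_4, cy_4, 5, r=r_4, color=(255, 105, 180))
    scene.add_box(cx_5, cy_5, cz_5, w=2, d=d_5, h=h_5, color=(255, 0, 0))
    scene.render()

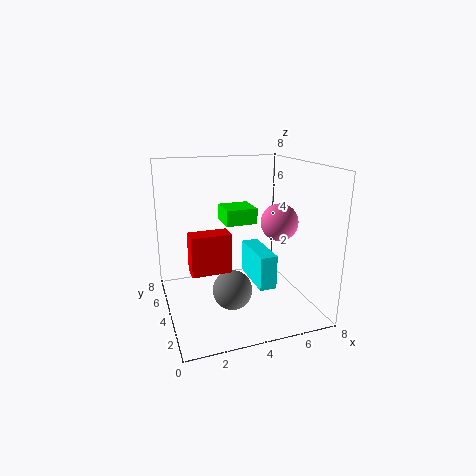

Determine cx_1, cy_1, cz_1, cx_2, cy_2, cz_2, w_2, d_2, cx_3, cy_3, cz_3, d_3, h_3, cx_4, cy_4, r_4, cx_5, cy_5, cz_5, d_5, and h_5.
cx_1 = 3
cy_1 = 2
cz_1 = 2
cx_2 = 4
cy_2 = 6
cz_2 = 4
w_2 = 2
d_2 = 2
cx_3 = 5
cy_3 = 3
cz_3 = 1
d_3 = 3
h_3 = 2
cx_4 = 6
cy_4 = 3
r_4 = 1
cx_5 = 1
cy_5 = 2
cz_5 = 3
d_5 = 1
h_5 = 2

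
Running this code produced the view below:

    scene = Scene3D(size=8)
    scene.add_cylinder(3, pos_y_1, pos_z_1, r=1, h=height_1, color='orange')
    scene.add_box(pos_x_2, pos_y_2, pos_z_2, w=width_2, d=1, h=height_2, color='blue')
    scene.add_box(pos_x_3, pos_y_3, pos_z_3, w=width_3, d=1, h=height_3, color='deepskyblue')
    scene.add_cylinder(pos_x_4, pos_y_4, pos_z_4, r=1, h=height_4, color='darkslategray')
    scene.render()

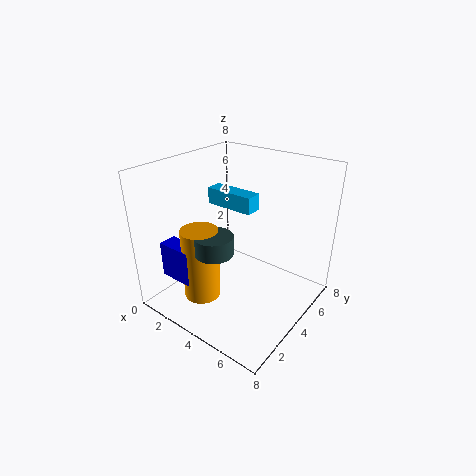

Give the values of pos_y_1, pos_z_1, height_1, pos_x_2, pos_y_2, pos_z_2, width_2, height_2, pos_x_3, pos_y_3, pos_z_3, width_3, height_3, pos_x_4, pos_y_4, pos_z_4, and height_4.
pos_y_1 = 2, pos_z_1 = 1, height_1 = 4, pos_x_2 = 1, pos_y_2 = 1, pos_z_2 = 2, width_2 = 2, height_2 = 2, pos_x_3 = 1, pos_y_3 = 5, pos_z_3 = 5, width_3 = 3, height_3 = 1, pos_x_4 = 4, pos_y_4 = 2, pos_z_4 = 4, height_4 = 1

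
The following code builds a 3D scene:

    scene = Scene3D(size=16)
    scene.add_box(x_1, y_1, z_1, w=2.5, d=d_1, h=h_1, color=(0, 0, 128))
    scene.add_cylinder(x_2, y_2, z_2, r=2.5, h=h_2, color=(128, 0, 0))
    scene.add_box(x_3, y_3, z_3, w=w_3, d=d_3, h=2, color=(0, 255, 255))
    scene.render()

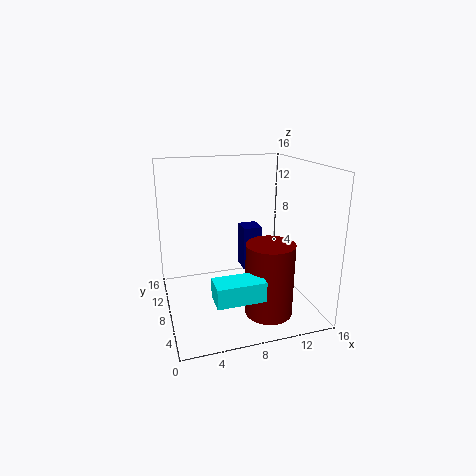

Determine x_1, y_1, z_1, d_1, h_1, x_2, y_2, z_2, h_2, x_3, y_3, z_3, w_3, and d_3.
x_1 = 10.5; y_1 = 13.25; z_1 = 1.25; d_1 = 2.75; h_1 = 5.75; x_2 = 10; y_2 = 3.5; z_2 = 1; h_2 = 7.75; x_3 = 3.75; y_3 = 0.5; z_3 = 4.25; w_3 = 4.75; d_3 = 2.5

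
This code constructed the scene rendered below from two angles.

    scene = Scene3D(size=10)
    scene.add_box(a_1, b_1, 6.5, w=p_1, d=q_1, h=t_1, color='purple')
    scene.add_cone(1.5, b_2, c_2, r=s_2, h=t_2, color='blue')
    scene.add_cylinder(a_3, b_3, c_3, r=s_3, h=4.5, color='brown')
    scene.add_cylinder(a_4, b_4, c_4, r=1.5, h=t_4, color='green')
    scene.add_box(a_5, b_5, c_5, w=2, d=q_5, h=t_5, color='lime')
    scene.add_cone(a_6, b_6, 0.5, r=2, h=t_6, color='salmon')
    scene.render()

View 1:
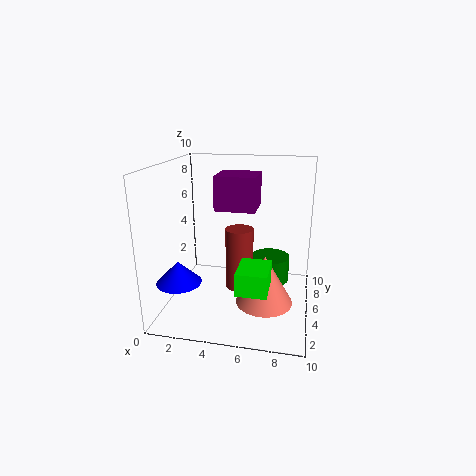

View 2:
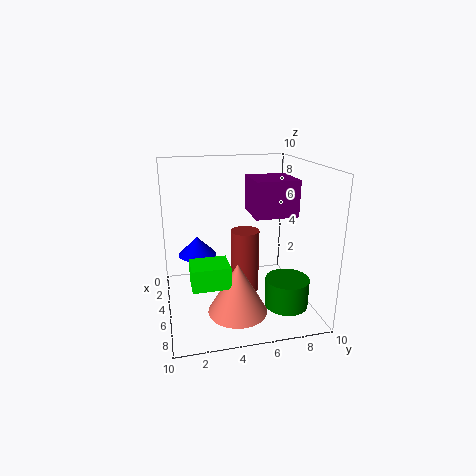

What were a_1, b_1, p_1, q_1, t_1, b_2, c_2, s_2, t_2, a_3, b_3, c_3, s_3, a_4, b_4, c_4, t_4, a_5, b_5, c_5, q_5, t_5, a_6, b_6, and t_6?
a_1 = 3
b_1 = 6
p_1 = 3
q_1 = 3
t_1 = 2.5
b_2 = 2.5
c_2 = 2.5
s_2 = 1.5
t_2 = 1.5
a_3 = 5
b_3 = 5.5
c_3 = 1
s_3 = 1
a_4 = 7
b_4 = 8
c_4 = 0.5
t_4 = 2
a_5 = 5.5
b_5 = 1.5
c_5 = 2.5
q_5 = 2.5
t_5 = 1.5
a_6 = 7
b_6 = 4.5
t_6 = 3.5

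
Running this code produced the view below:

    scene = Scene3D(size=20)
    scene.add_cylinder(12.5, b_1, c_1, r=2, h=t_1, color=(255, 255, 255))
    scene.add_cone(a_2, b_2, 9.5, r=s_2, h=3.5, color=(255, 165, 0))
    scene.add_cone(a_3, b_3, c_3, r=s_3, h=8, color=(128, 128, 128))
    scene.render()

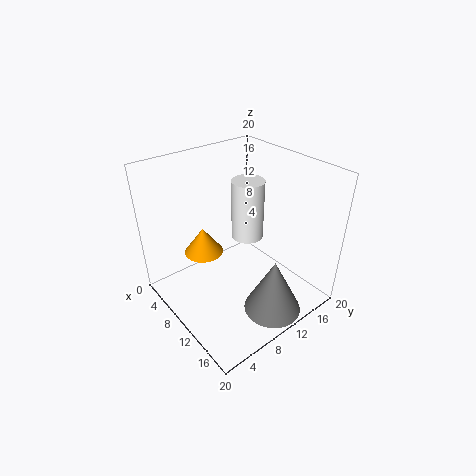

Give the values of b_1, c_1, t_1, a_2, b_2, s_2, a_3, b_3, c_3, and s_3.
b_1 = 9.5; c_1 = 12; t_1 = 7.5; a_2 = 9; b_2 = 5; s_2 = 2.5; a_3 = 16; b_3 = 11.5; c_3 = 0.5; s_3 = 4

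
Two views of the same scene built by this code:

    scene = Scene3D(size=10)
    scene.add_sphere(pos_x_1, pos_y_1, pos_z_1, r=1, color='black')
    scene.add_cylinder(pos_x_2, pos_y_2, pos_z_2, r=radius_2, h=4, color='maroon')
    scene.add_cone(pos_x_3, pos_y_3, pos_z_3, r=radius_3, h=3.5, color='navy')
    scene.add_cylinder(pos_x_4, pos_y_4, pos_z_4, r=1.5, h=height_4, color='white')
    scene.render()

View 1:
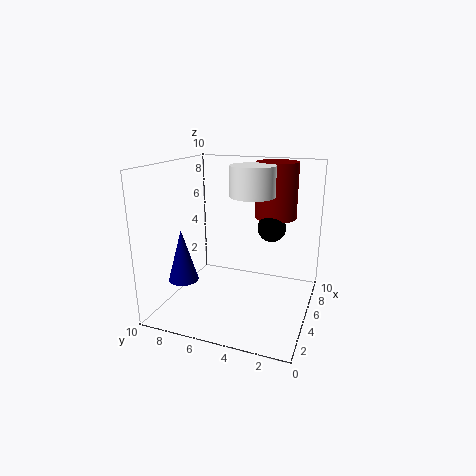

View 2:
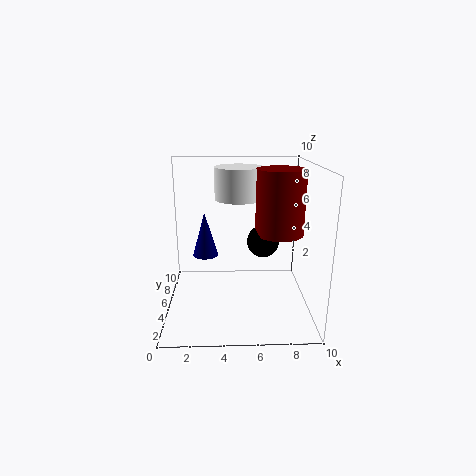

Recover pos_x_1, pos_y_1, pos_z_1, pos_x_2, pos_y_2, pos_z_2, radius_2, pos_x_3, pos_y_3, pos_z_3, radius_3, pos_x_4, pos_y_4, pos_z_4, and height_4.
pos_x_1 = 6.5, pos_y_1 = 3, pos_z_1 = 5.5, pos_x_2 = 7.5, pos_y_2 = 3, pos_z_2 = 6, radius_2 = 1.5, pos_x_3 = 2.5, pos_y_3 = 8, pos_z_3 = 2.5, radius_3 = 1, pos_x_4 = 5, pos_y_4 = 4, pos_z_4 = 8, height_4 = 2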